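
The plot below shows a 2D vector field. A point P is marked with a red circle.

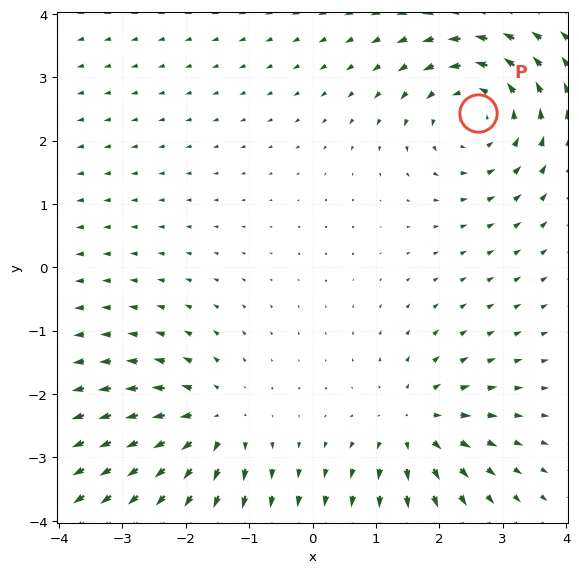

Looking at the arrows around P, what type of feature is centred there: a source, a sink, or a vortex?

At P (2.6, 2.4) the arrows circulate counterclockwise. Divergence ≈0, curl about +4 — near-zero divergence with nonzero curl is a vortex.

vortex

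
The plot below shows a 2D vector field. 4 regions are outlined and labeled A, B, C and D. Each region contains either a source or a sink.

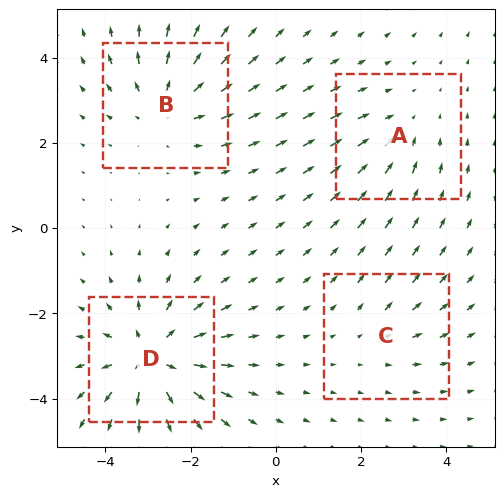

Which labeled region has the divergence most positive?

Divergence at each region's feature centre — A: about -3, B: about +4, C: about +2, D: about +6. Region D is most positive.

D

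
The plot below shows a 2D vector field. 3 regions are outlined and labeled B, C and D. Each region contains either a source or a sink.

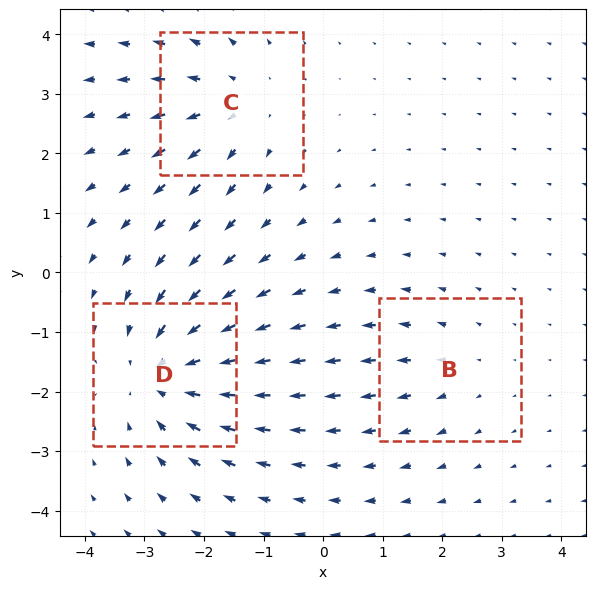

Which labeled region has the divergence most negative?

Divergence at each region's feature centre — B: about +2, C: about +3, D: about -5. Region D is most negative.

D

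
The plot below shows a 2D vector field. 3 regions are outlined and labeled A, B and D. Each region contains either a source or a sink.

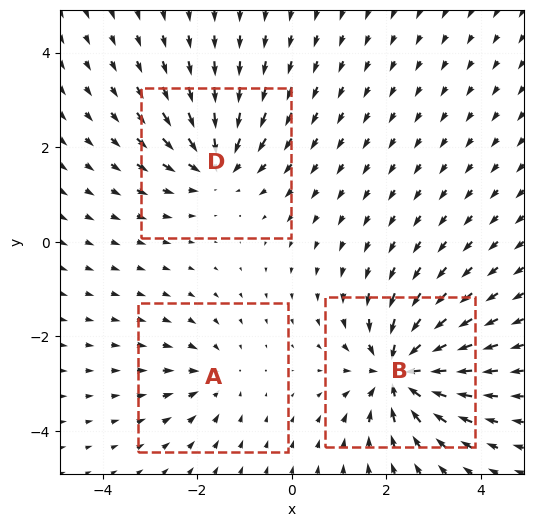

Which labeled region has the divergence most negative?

Divergence at each region's feature centre — A: about -2, B: about -6, D: about -4. Region B is most negative.

B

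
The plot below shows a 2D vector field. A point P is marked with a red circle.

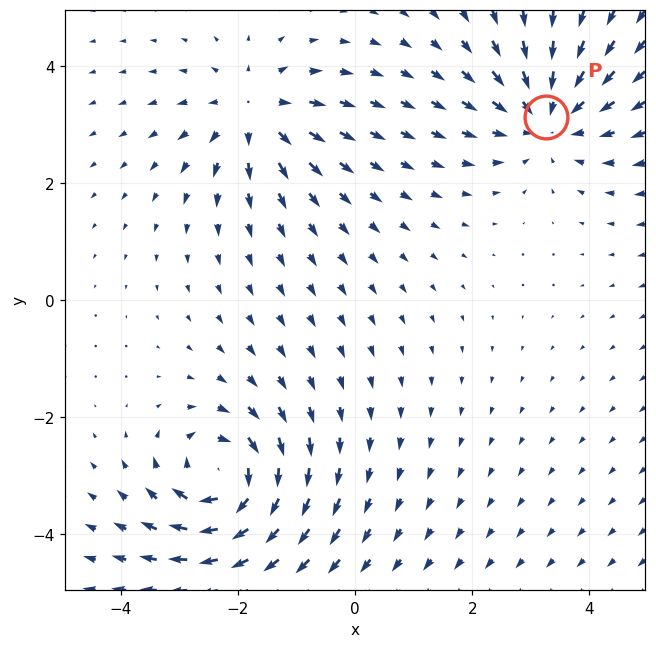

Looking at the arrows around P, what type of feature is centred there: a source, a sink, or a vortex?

At P (3.3, 3.1) the arrows converge inward. Divergence about -4, curl ≈0 — negative divergence with near-zero curl is a sink.

sink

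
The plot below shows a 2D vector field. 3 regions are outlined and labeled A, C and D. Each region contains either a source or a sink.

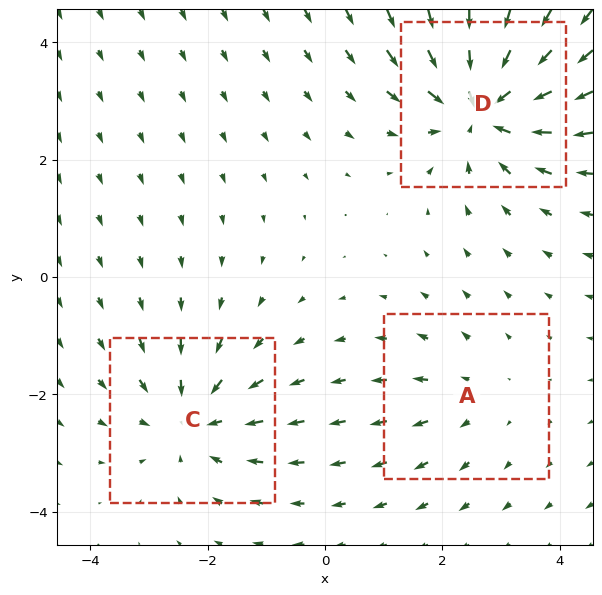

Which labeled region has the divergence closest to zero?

Divergence at each region's feature centre — A: about +2, C: about -3, D: about -5. Region A is closest to zero.

A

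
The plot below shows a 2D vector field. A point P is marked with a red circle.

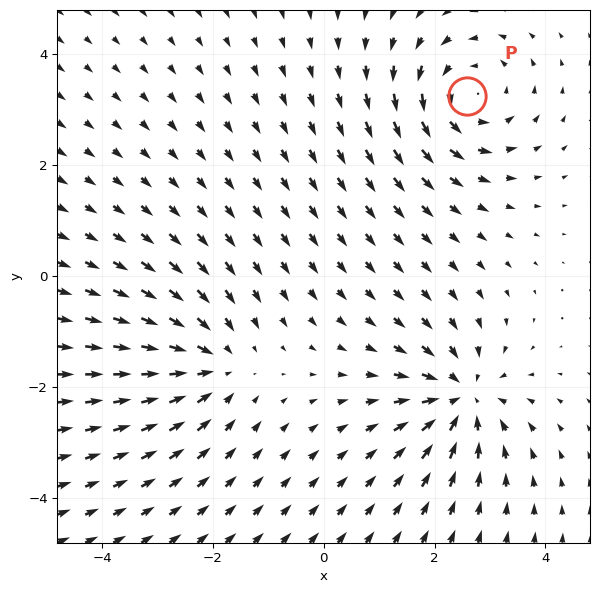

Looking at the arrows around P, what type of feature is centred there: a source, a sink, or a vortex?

At P (2.6, 3.2) the arrows circulate counterclockwise. Divergence ≈0, curl about +4 — near-zero divergence with nonzero curl is a vortex.

vortex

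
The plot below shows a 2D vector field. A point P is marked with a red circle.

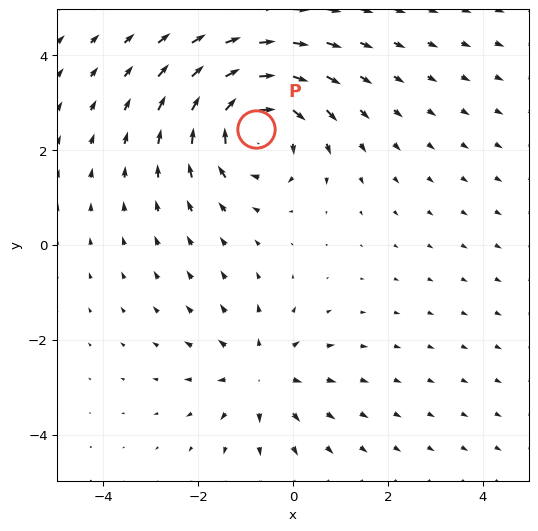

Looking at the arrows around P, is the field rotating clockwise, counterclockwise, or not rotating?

clockwise

Near P at (-0.8, 2.4) the arrows circulate clockwise. The curl (z-component) there is about -5; negative curl means clockwise rotation.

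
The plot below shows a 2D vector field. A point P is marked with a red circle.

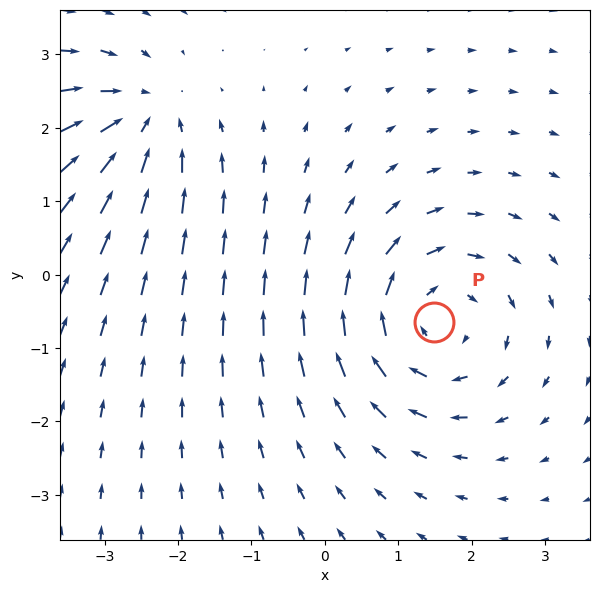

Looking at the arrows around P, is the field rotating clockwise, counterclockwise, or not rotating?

Near P at (1.5, -0.6) the arrows circulate clockwise. The curl (z-component) there is about -4; negative curl means clockwise rotation.

clockwise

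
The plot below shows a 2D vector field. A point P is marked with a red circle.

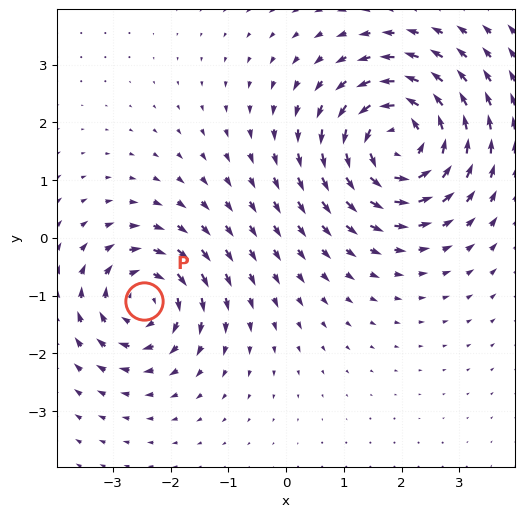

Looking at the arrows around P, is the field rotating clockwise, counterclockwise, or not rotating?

Near P at (-2.5, -1.1) the arrows circulate clockwise. The curl (z-component) there is about -4; negative curl means clockwise rotation.

clockwise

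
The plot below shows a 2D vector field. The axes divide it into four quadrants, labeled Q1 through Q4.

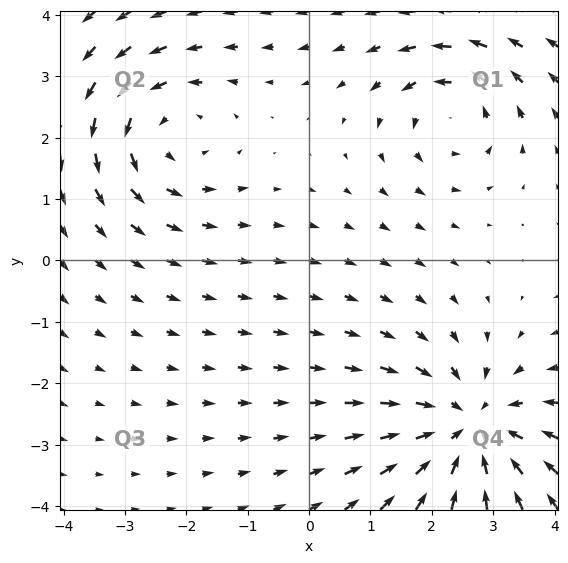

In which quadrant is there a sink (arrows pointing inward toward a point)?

Q4

The sink sits at approximately (2.6, -2.8), which lies in quadrant Q4. The divergence there is about -4, negative as expected for a sink.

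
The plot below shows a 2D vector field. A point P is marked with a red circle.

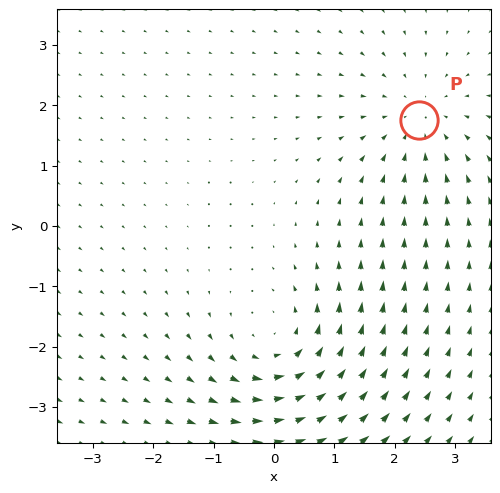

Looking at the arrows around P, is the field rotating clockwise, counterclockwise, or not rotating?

Near P at (2.4, 1.8) the arrows show no circulation. The curl there is ≈0.

not rotating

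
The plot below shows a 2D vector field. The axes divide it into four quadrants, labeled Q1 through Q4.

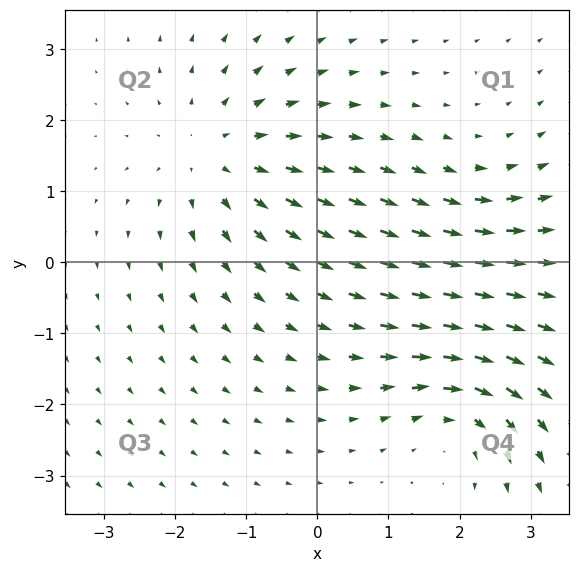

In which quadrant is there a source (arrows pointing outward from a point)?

The source sits at approximately (-1.4, 1.5), which lies in quadrant Q2. The divergence there is about +4, positive as expected for a source.

Q2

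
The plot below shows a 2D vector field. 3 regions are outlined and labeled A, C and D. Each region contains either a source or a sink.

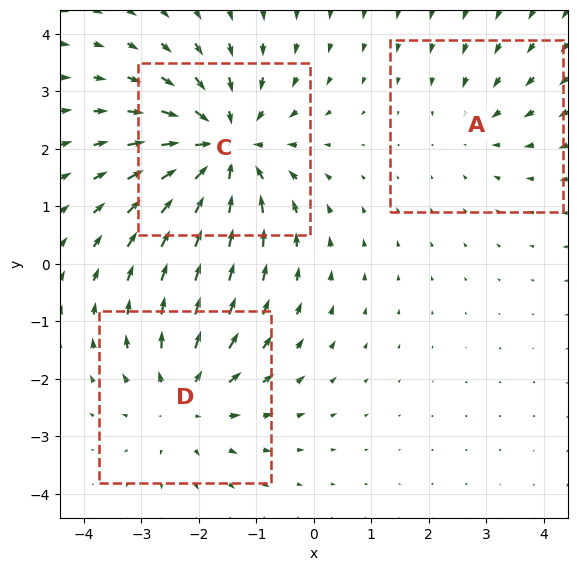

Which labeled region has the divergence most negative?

C

Divergence at each region's feature centre — A: about -2, C: about -4, D: about +3. Region C is most negative.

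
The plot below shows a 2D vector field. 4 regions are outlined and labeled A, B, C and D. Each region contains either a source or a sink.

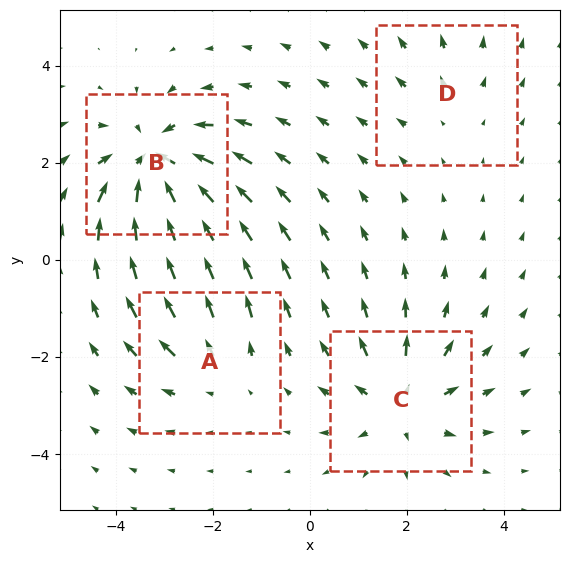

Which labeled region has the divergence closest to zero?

Divergence at each region's feature centre — A: about +3, B: about -7, C: about +5, D: about +2. Region D is closest to zero.

D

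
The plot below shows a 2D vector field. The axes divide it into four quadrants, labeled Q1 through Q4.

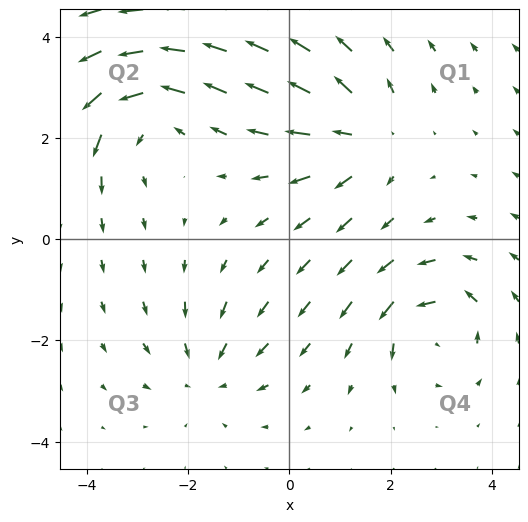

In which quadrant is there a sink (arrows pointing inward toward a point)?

Q3

The sink sits at approximately (-1.6, -2.6), which lies in quadrant Q3. The divergence there is about -3, negative as expected for a sink.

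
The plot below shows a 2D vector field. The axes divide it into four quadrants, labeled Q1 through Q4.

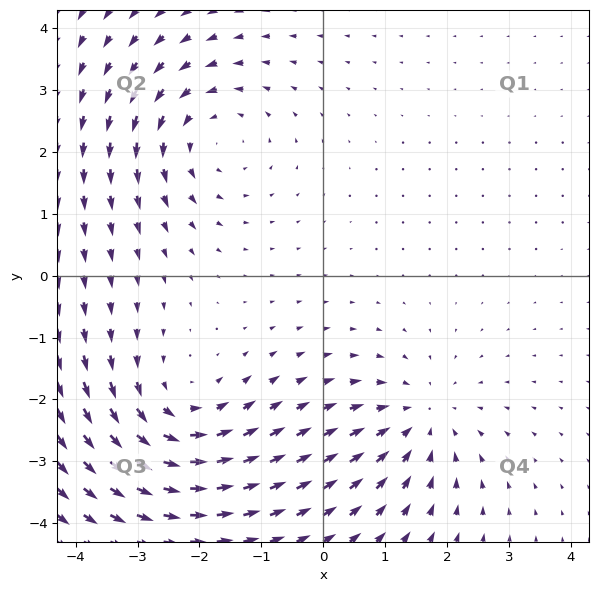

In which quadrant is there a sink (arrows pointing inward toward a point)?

Q4

The sink sits at approximately (1.6, -2.3), which lies in quadrant Q4. The divergence there is about -3, negative as expected for a sink.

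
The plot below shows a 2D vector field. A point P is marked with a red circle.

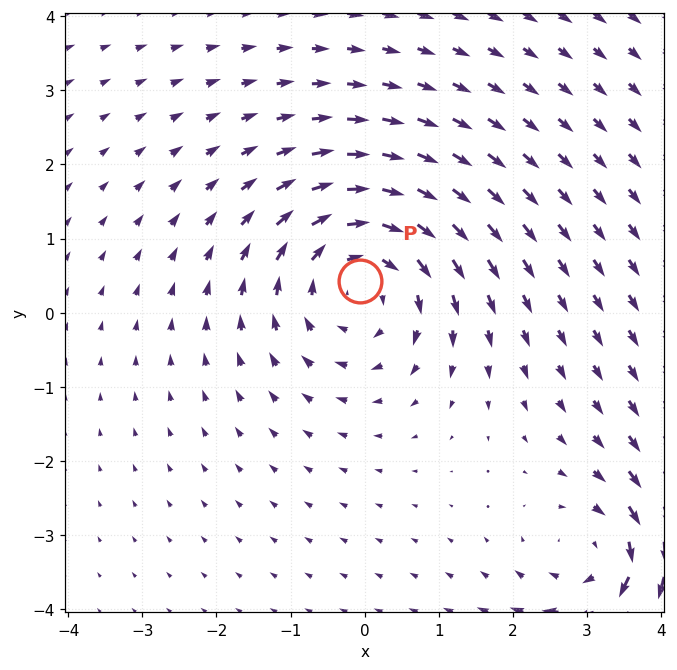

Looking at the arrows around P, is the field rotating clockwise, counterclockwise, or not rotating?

clockwise

Near P at (-0.1, 0.4) the arrows circulate clockwise. The curl (z-component) there is about -3; negative curl means clockwise rotation.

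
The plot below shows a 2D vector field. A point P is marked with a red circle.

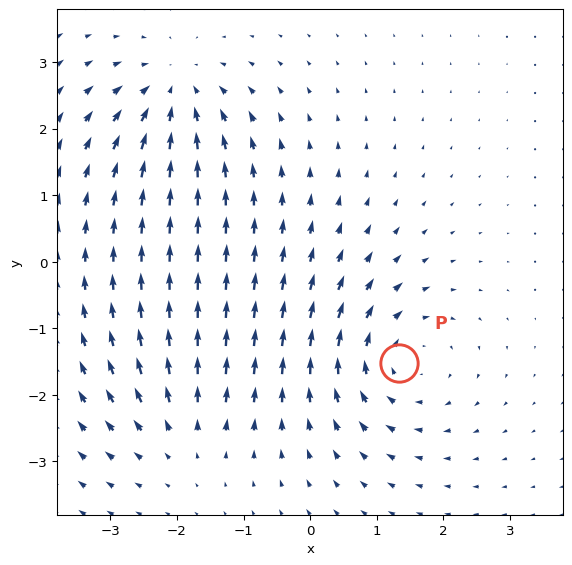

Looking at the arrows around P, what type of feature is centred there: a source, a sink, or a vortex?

vortex

At P (1.3, -1.5) the arrows circulate clockwise. Divergence ≈0, curl about -4 — near-zero divergence with nonzero curl is a vortex.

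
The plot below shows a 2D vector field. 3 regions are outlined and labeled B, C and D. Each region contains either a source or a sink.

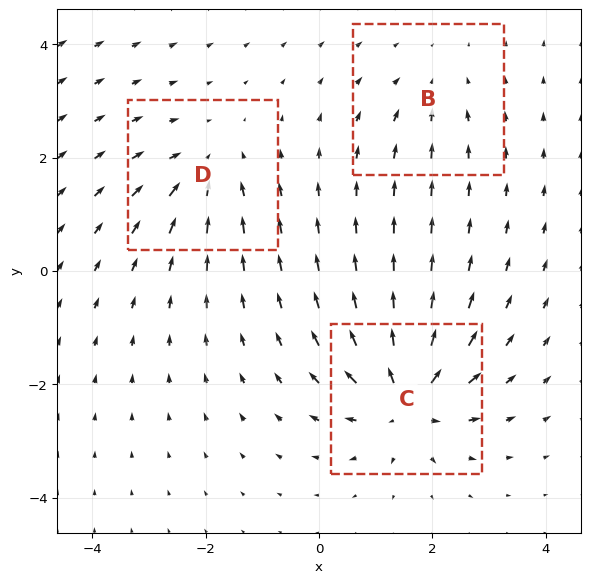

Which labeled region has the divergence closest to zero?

B

Divergence at each region's feature centre — B: about -2, C: about +6, D: about -4. Region B is closest to zero.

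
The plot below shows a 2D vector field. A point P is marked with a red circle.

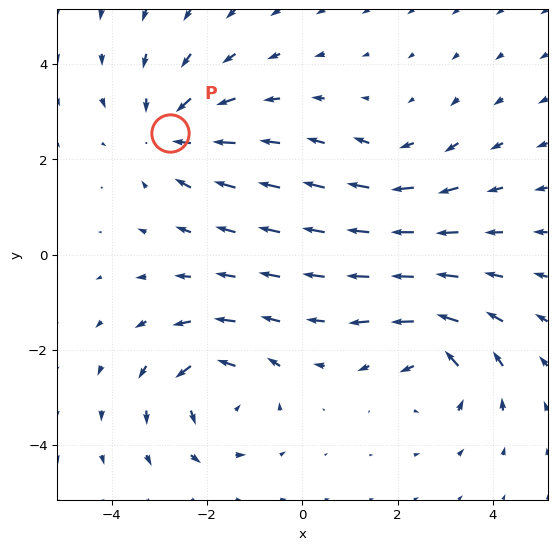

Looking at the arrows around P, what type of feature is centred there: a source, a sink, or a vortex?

At P (-2.8, 2.6) the arrows converge inward. Divergence about -4, curl ≈0 — negative divergence with near-zero curl is a sink.

sink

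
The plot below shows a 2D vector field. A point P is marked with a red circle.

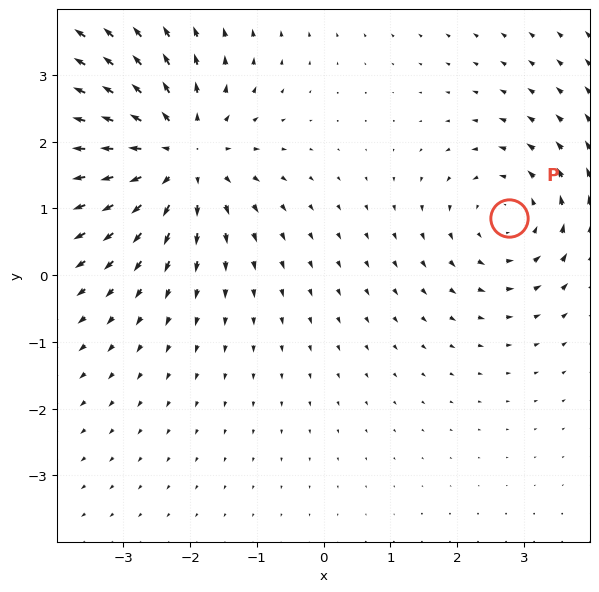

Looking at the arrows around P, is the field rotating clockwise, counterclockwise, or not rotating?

counterclockwise

Near P at (2.8, 0.9) the arrows circulate counterclockwise. The curl (z-component) there is about +3; positive curl means counterclockwise rotation.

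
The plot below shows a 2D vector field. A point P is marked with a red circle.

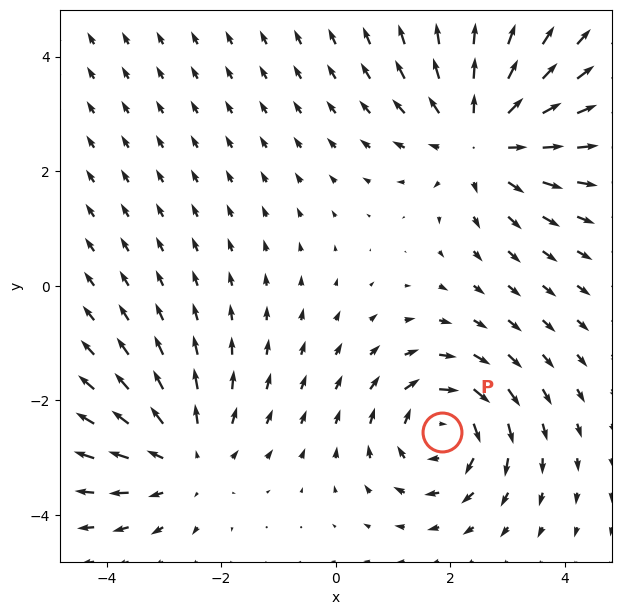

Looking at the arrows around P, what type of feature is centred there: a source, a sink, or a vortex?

vortex

At P (1.9, -2.5) the arrows circulate clockwise. Divergence ≈0, curl about -4 — near-zero divergence with nonzero curl is a vortex.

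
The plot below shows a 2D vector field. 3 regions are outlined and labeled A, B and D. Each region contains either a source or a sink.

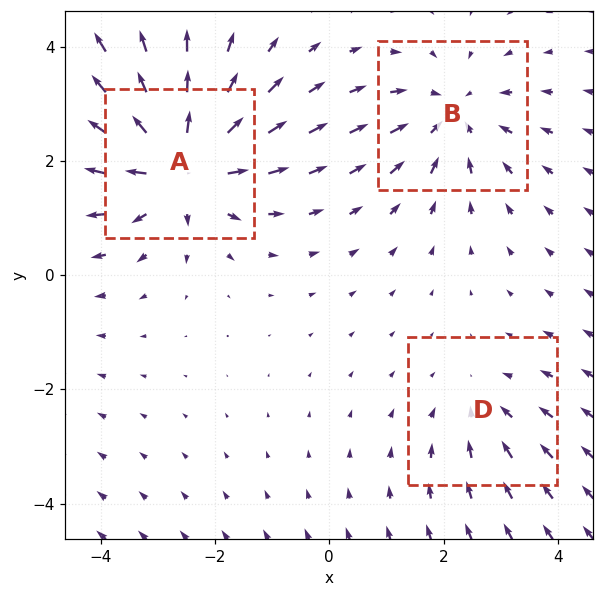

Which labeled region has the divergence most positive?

A

Divergence at each region's feature centre — A: about +4, B: about -3, D: about -2. Region A is most positive.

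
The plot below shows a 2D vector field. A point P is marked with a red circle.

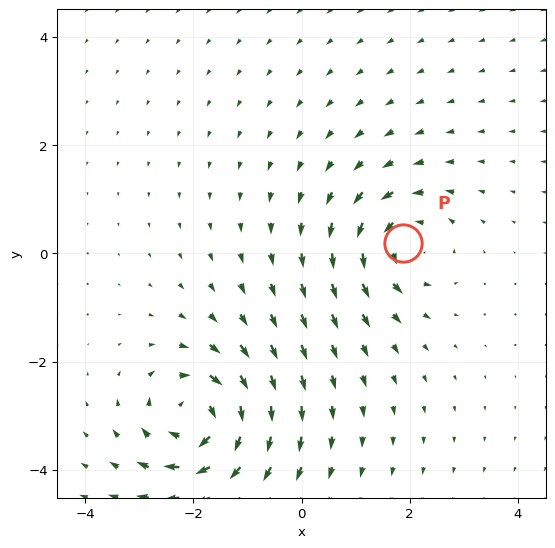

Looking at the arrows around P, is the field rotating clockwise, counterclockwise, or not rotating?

Near P at (1.9, 0.2) the arrows circulate counterclockwise. The curl (z-component) there is about +5; positive curl means counterclockwise rotation.

counterclockwise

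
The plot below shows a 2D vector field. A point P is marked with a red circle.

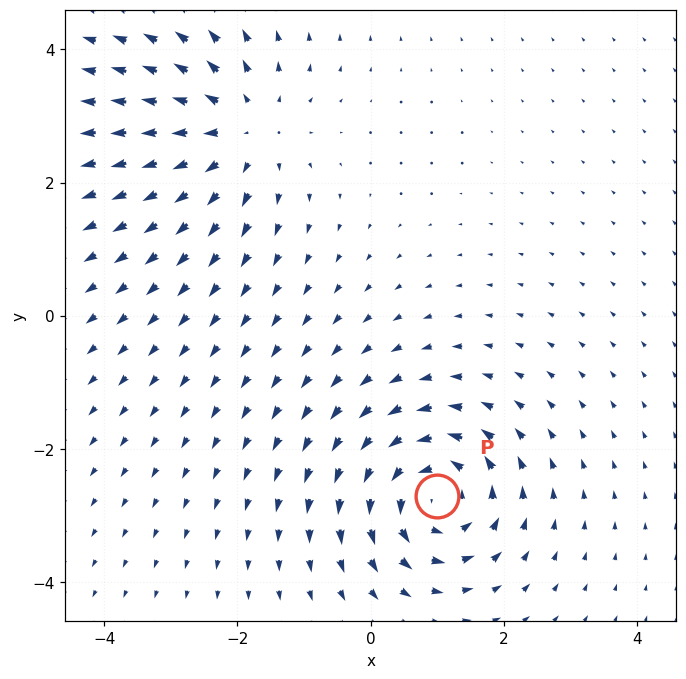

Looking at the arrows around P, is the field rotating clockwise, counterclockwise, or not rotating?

counterclockwise

Near P at (1.0, -2.7) the arrows circulate counterclockwise. The curl (z-component) there is about +4; positive curl means counterclockwise rotation.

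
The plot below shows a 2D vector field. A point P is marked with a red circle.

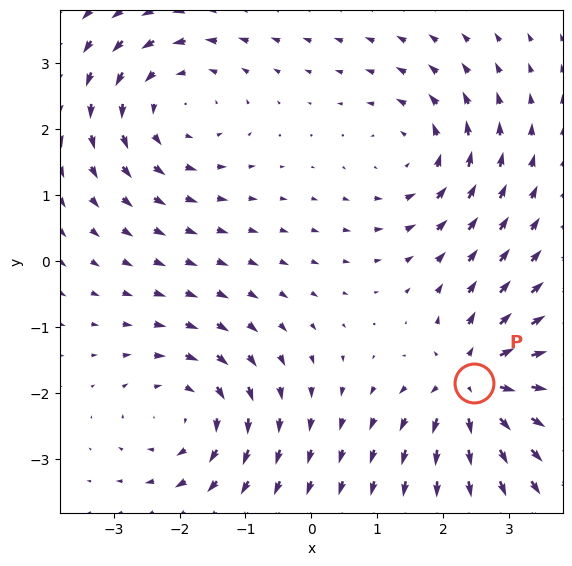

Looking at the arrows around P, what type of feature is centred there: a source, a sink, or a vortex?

At P (2.5, -1.8) the arrows spread outward. Divergence about +7, curl ≈0 — positive divergence with near-zero curl is a source.

source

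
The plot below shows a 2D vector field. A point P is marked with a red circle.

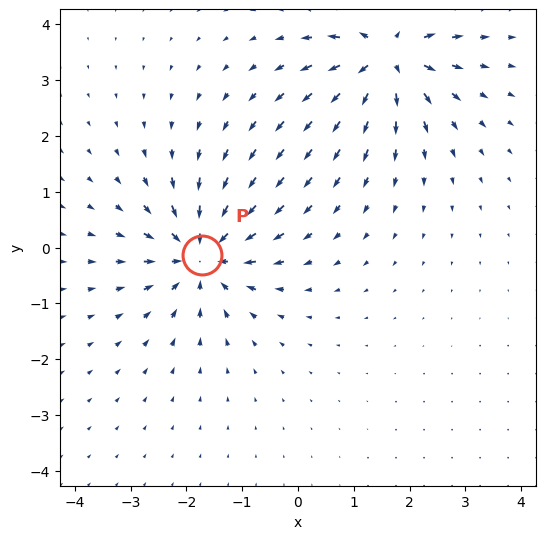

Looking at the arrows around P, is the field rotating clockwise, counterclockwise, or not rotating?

not rotating

Near P at (-1.7, -0.1) the arrows show no circulation. The curl there is ≈0.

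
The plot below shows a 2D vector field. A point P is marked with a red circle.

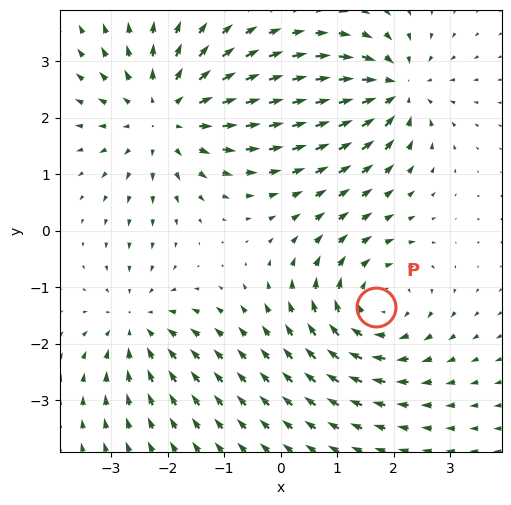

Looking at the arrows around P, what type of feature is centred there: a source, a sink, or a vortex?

At P (1.7, -1.3) the arrows circulate clockwise. Divergence ≈0, curl about -4 — near-zero divergence with nonzero curl is a vortex.

vortex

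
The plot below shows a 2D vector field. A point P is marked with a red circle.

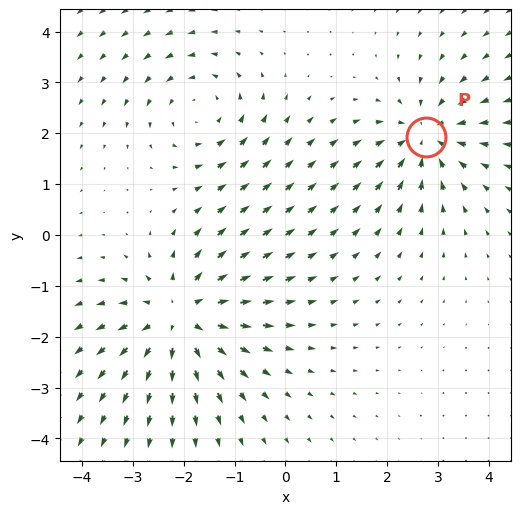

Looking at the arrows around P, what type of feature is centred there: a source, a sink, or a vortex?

sink

At P (2.8, 1.9) the arrows converge inward. Divergence about -4, curl ≈0 — negative divergence with near-zero curl is a sink.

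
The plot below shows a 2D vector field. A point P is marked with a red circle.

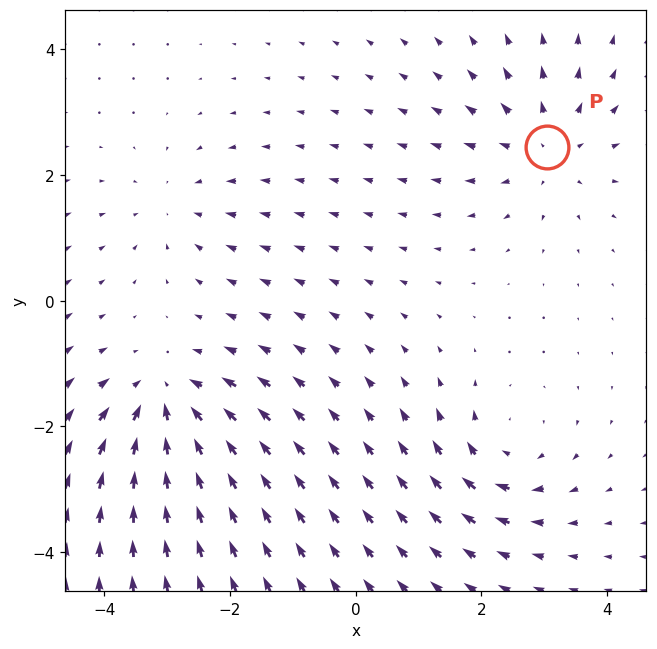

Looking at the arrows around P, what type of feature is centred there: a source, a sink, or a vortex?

source

At P (3.0, 2.4) the arrows spread outward. Divergence about +4, curl ≈0 — positive divergence with near-zero curl is a source.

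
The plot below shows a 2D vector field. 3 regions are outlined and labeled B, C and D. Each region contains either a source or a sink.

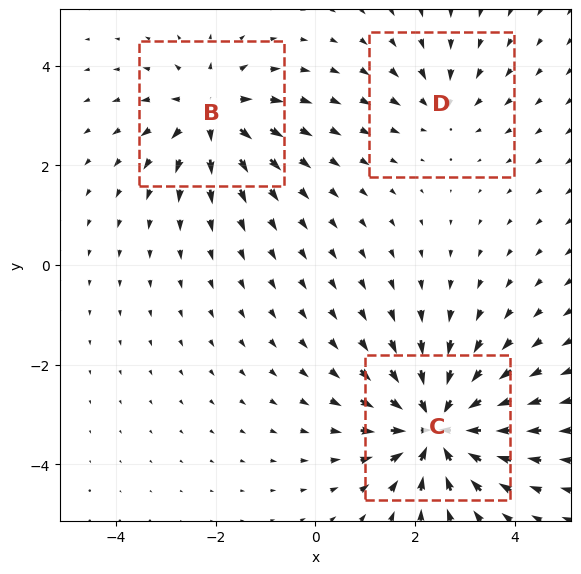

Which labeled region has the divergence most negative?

Divergence at each region's feature centre — B: about +4, C: about -6, D: about -2. Region C is most negative.

C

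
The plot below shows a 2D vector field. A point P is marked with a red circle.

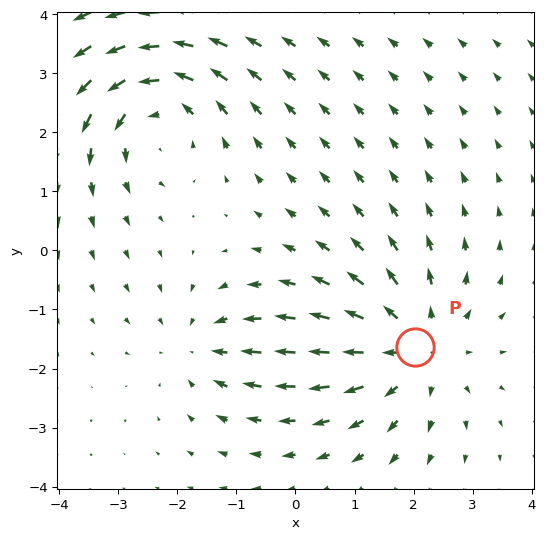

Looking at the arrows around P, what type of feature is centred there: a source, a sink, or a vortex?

source

At P (2.0, -1.6) the arrows spread outward. Divergence about +3, curl ≈0 — positive divergence with near-zero curl is a source.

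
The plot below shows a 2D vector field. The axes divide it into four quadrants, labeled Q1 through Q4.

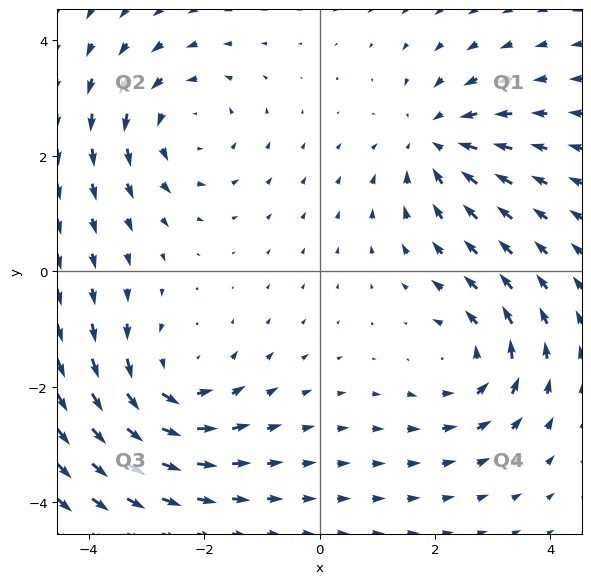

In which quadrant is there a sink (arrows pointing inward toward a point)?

The sink sits at approximately (2.0, 2.2), which lies in quadrant Q1. The divergence there is about -4, negative as expected for a sink.

Q1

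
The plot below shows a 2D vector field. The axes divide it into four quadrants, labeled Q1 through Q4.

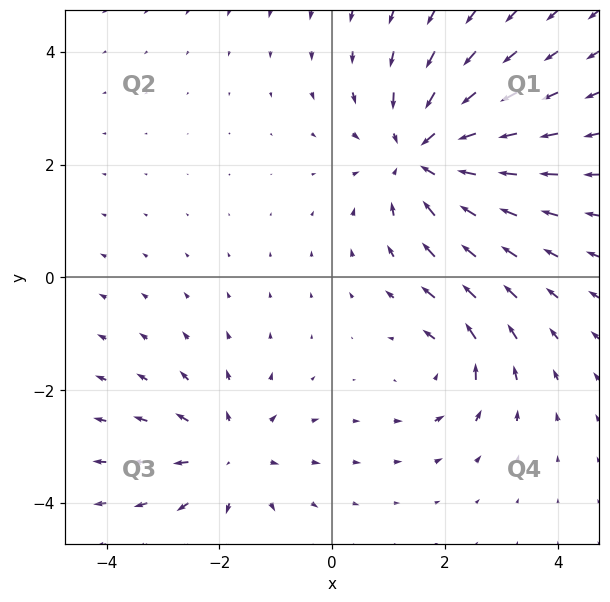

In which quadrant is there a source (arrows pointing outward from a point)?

Q3

The source sits at approximately (-1.8, -3.1), which lies in quadrant Q3. The divergence there is about +3, positive as expected for a source.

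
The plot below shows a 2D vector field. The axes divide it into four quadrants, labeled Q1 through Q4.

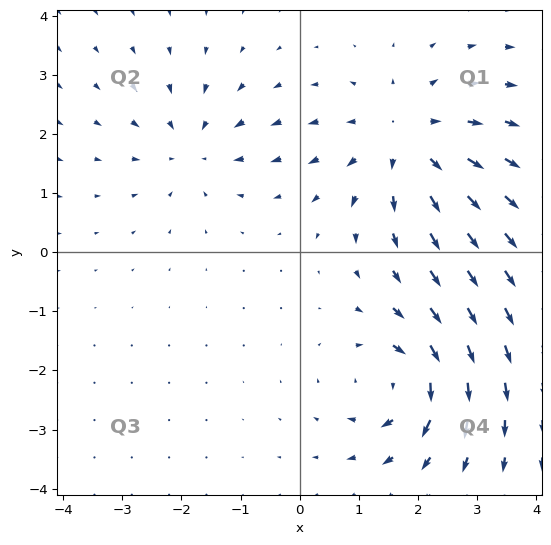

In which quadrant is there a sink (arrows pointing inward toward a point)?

Q2

The sink sits at approximately (-1.8, 1.8), which lies in quadrant Q2. The divergence there is about -3, negative as expected for a sink.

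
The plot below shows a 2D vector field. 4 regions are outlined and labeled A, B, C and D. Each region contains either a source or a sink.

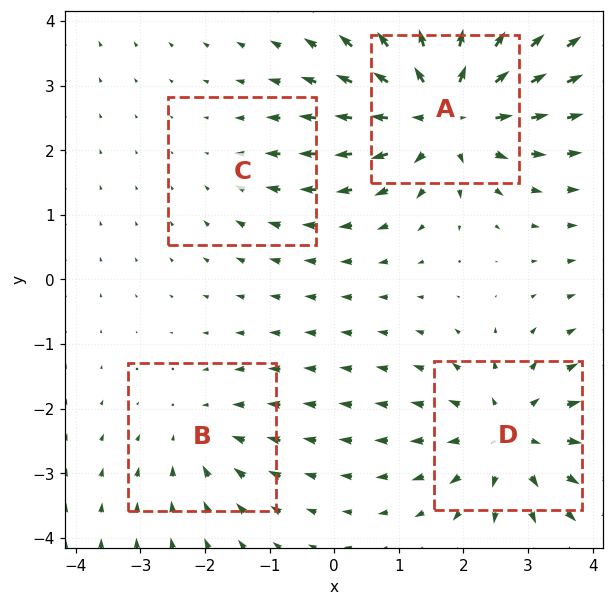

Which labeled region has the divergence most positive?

A

Divergence at each region's feature centre — A: about +7, B: about -3, C: about -2, D: about +5. Region A is most positive.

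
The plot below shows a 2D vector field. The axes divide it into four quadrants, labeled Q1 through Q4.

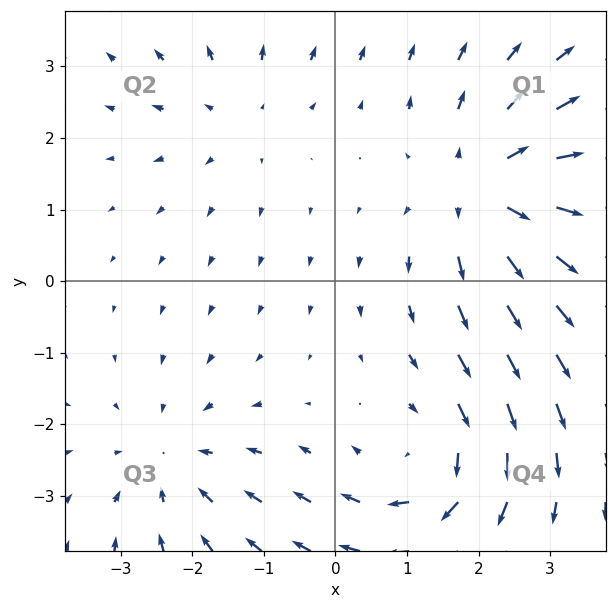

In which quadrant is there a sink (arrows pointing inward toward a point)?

The sink sits at approximately (-2.3, -2.5), which lies in quadrant Q3. The divergence there is about -3, negative as expected for a sink.

Q3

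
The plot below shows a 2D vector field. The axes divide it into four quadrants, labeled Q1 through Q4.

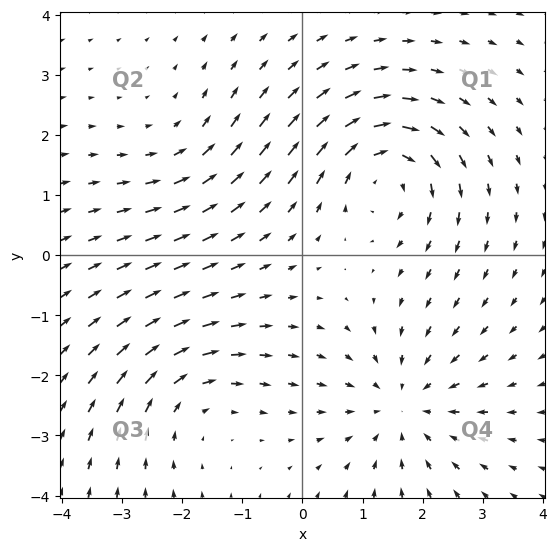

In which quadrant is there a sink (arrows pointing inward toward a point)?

The sink sits at approximately (1.7, -2.5), which lies in quadrant Q4. The divergence there is about -4, negative as expected for a sink.

Q4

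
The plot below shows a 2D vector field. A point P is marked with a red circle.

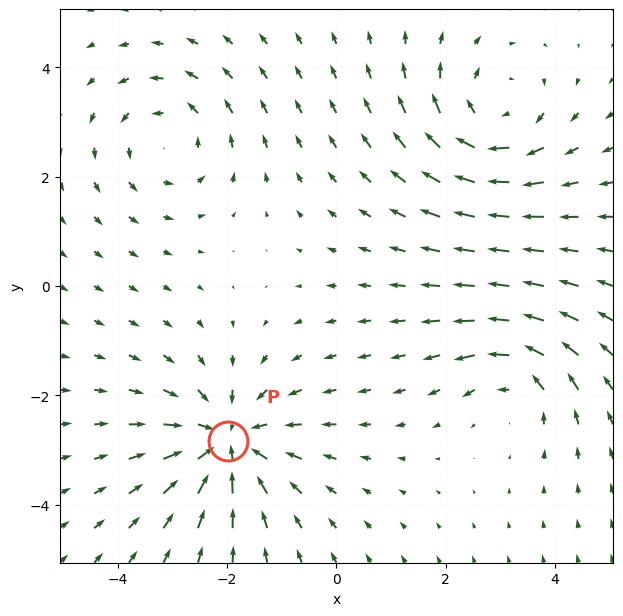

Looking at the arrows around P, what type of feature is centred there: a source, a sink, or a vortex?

At P (-2.0, -2.8) the arrows converge inward. Divergence about -5, curl ≈0 — negative divergence with near-zero curl is a sink.

sink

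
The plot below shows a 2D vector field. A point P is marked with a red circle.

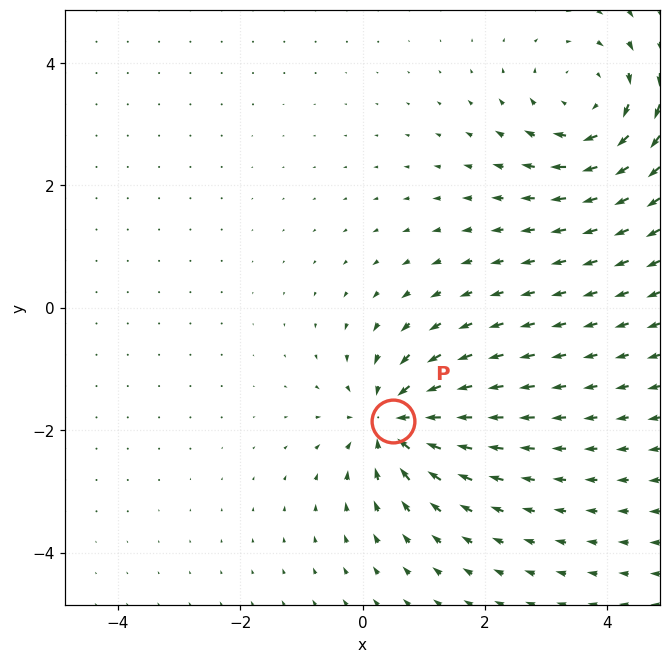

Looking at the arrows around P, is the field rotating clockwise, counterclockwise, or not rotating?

not rotating

Near P at (0.5, -1.8) the arrows show no circulation. The curl there is ≈0.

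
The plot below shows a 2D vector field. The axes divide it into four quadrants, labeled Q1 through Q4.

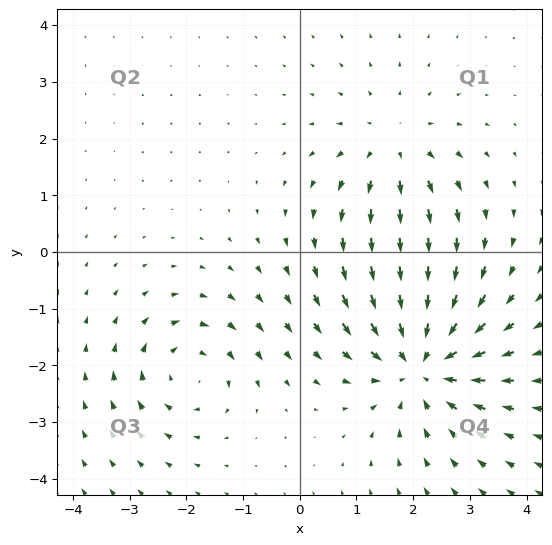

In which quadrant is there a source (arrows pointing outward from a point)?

The source sits at approximately (1.6, 1.8), which lies in quadrant Q1. The divergence there is about +3, positive as expected for a source.

Q1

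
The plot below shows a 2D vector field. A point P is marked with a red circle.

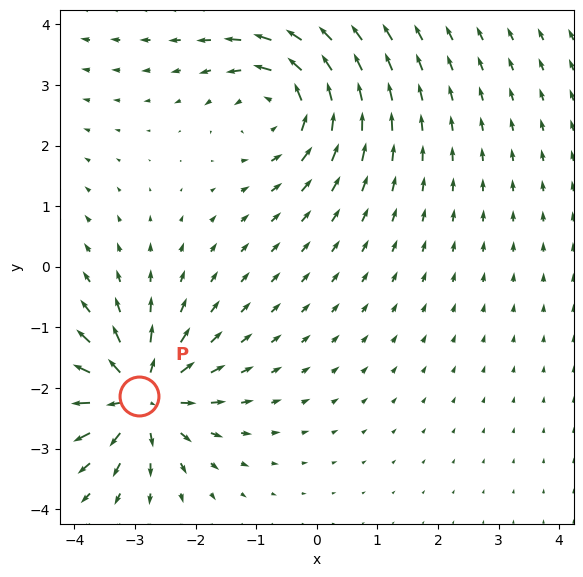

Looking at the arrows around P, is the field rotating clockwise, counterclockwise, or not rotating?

not rotating

Near P at (-2.9, -2.1) the arrows show no circulation. The curl there is ≈0.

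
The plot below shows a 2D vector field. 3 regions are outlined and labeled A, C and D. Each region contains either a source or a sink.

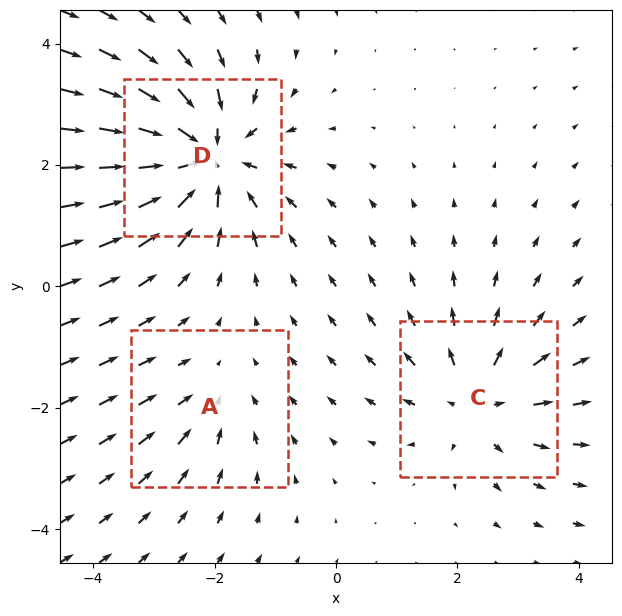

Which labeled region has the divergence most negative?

Divergence at each region's feature centre — A: about -2, C: about +3, D: about -5. Region D is most negative.

D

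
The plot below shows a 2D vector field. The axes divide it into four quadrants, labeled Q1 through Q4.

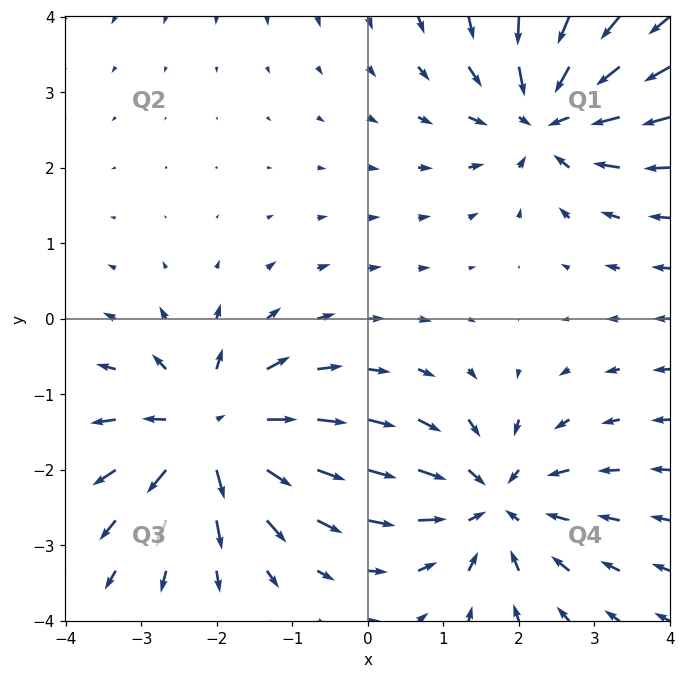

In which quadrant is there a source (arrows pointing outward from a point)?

Q3

The source sits at approximately (-2.1, -1.5), which lies in quadrant Q3. The divergence there is about +5, positive as expected for a source.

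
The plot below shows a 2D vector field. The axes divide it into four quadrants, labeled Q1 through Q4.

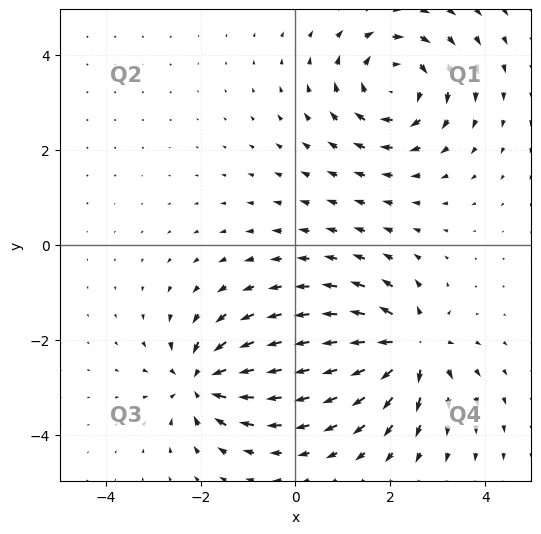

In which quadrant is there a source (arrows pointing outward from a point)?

Q4

The source sits at approximately (2.4, -2.1), which lies in quadrant Q4. The divergence there is about +6, positive as expected for a source.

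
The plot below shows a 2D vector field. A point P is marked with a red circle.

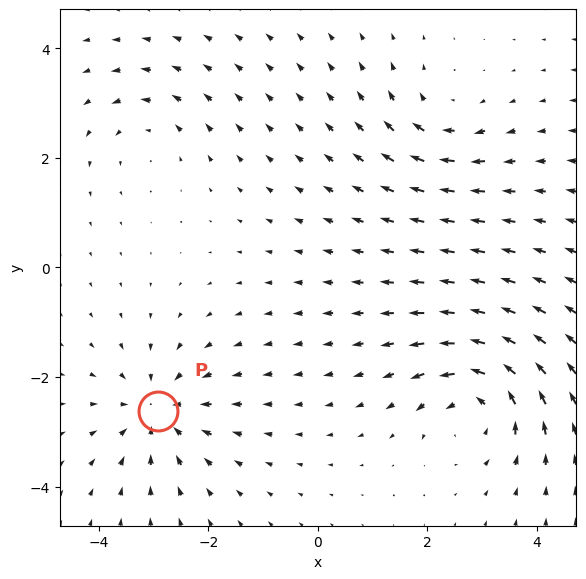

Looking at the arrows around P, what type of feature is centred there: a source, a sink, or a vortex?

At P (-2.9, -2.6) the arrows converge inward. Divergence about -5, curl ≈0 — negative divergence with near-zero curl is a sink.

sink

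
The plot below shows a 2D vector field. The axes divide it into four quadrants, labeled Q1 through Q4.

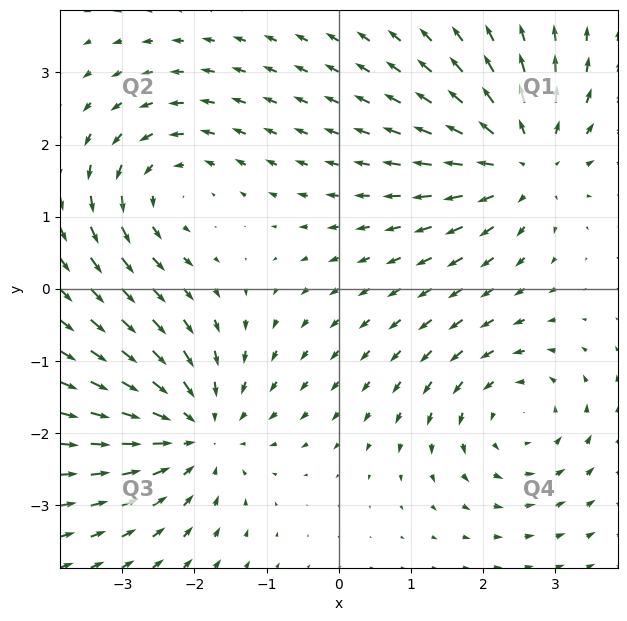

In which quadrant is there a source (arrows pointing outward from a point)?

The source sits at approximately (2.5, 1.8), which lies in quadrant Q1. The divergence there is about +5, positive as expected for a source.

Q1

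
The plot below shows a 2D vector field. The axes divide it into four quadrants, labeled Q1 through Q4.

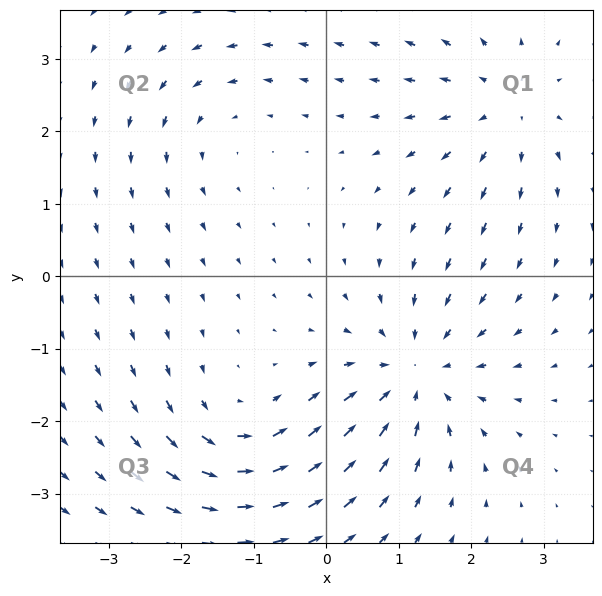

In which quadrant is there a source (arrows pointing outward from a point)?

The source sits at approximately (2.5, 2.4), which lies in quadrant Q1. The divergence there is about +4, positive as expected for a source.

Q1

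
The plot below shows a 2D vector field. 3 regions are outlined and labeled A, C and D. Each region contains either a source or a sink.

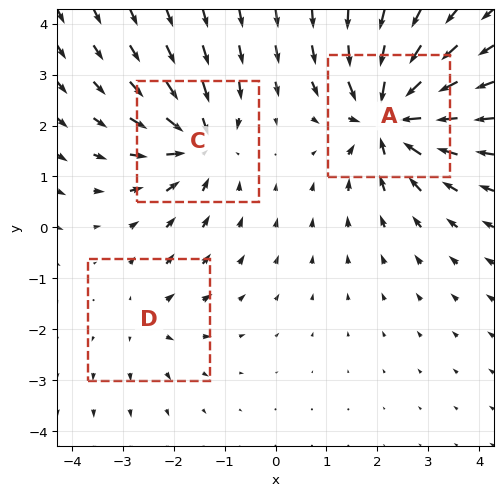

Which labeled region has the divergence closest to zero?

D

Divergence at each region's feature centre — A: about -6, C: about -4, D: about +2. Region D is closest to zero.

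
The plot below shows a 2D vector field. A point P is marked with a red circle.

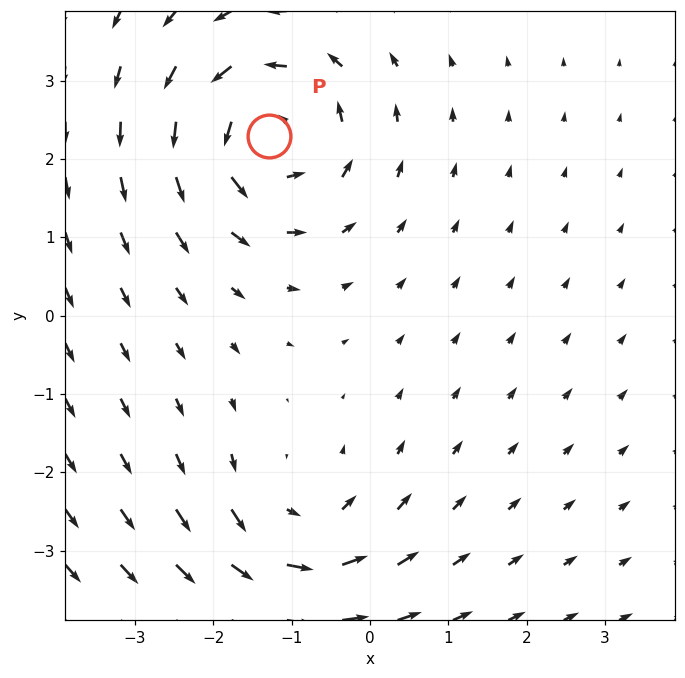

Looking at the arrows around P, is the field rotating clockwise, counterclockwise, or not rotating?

Near P at (-1.3, 2.3) the arrows circulate counterclockwise. The curl (z-component) there is about +5; positive curl means counterclockwise rotation.

counterclockwise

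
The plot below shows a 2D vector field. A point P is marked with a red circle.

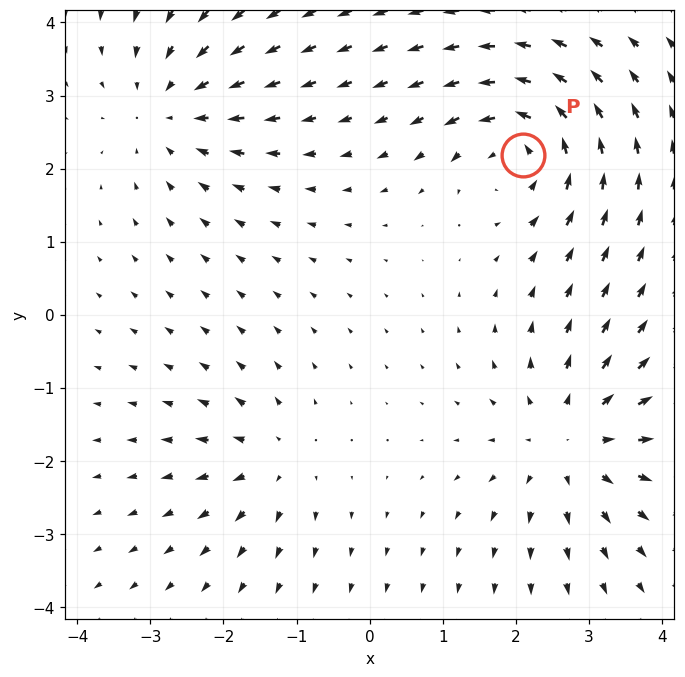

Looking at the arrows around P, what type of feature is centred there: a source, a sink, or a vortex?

vortex

At P (2.1, 2.2) the arrows circulate counterclockwise. Divergence ≈0, curl about +6 — near-zero divergence with nonzero curl is a vortex.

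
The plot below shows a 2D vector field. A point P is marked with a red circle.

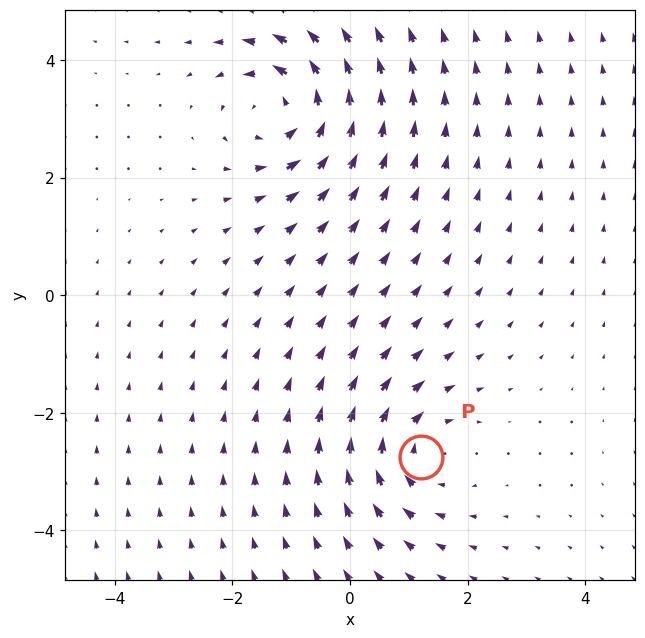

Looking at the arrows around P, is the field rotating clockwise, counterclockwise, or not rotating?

clockwise

Near P at (1.2, -2.8) the arrows circulate clockwise. The curl (z-component) there is about -3; negative curl means clockwise rotation.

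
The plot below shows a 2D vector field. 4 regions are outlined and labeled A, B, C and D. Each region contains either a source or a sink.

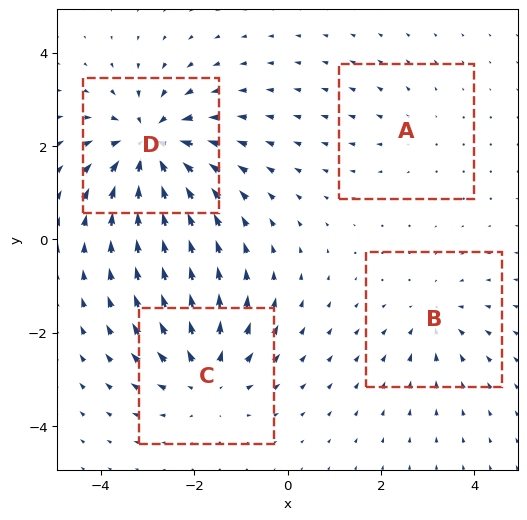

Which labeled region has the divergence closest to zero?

Divergence at each region's feature centre — A: about +2, B: about -3, C: about +5, D: about -7. Region A is closest to zero.

A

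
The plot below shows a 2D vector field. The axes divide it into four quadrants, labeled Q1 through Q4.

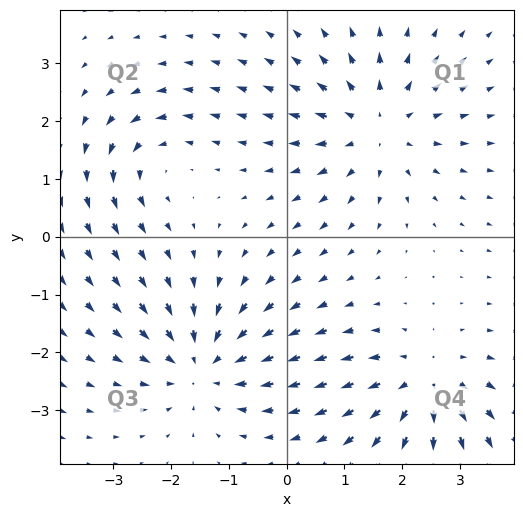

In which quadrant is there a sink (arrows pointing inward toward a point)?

The sink sits at approximately (-1.5, -2.2), which lies in quadrant Q3. The divergence there is about -4, negative as expected for a sink.

Q3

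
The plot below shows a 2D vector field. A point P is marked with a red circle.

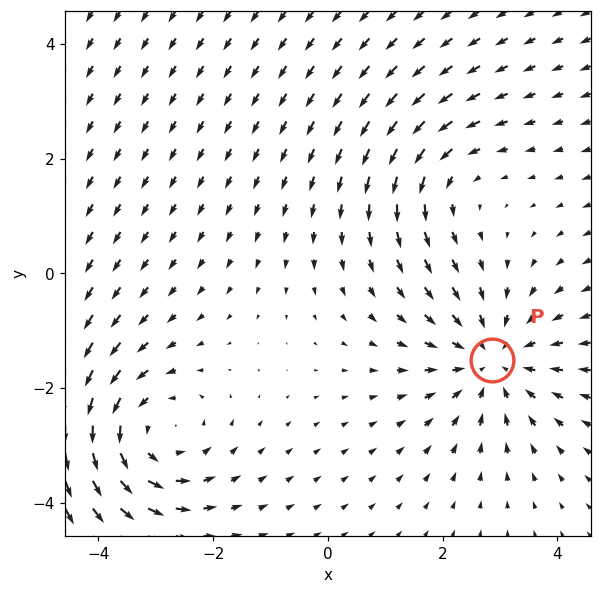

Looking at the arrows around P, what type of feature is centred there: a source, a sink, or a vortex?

sink

At P (2.9, -1.5) the arrows converge inward. Divergence about -3, curl ≈0 — negative divergence with near-zero curl is a sink.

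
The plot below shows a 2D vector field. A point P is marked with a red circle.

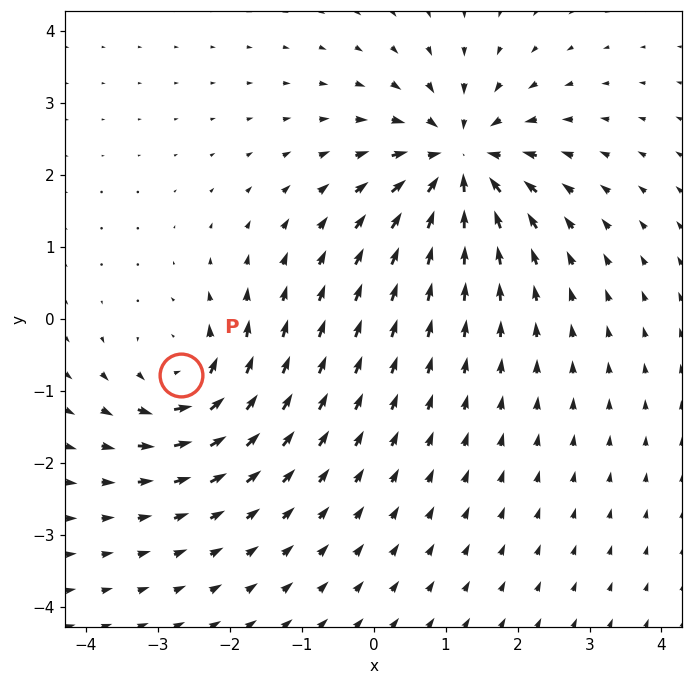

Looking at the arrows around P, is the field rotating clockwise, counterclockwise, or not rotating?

Near P at (-2.7, -0.8) the arrows circulate counterclockwise. The curl (z-component) there is about +5; positive curl means counterclockwise rotation.

counterclockwise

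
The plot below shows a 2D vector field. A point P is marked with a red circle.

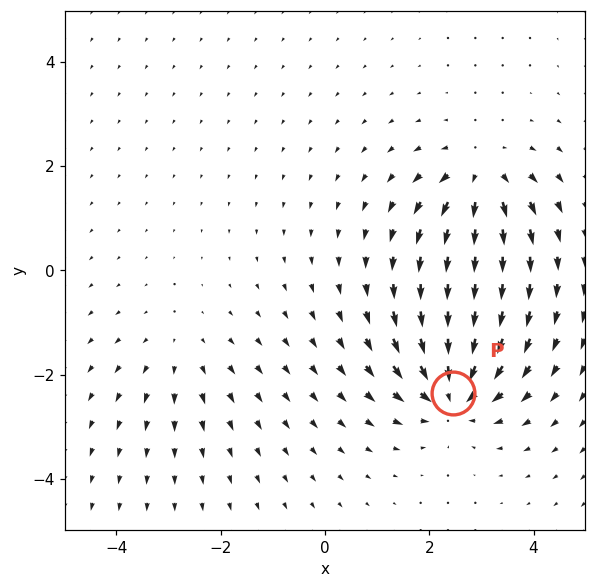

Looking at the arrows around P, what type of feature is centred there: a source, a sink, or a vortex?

sink

At P (2.4, -2.4) the arrows converge inward. Divergence about -6, curl ≈0 — negative divergence with near-zero curl is a sink.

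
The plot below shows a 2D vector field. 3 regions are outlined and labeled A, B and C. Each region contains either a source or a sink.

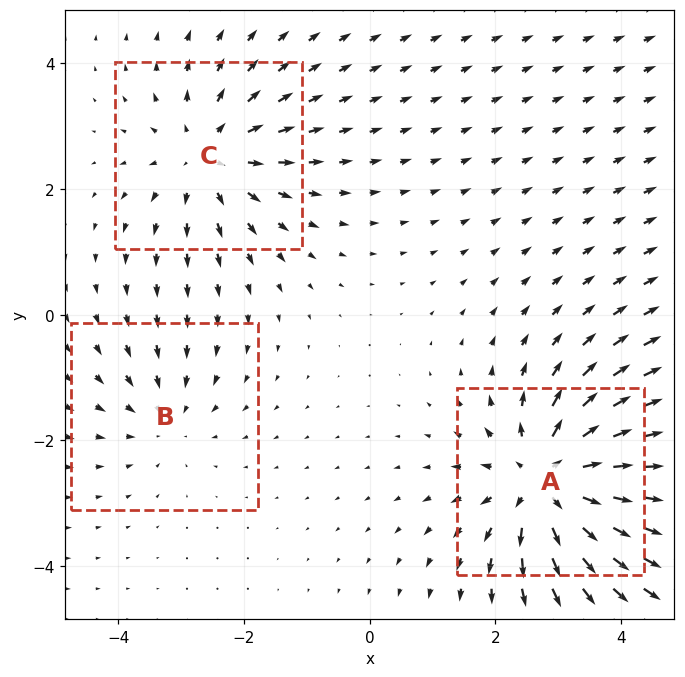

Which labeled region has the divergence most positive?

A

Divergence at each region's feature centre — A: about +5, B: about -2, C: about +3. Region A is most positive.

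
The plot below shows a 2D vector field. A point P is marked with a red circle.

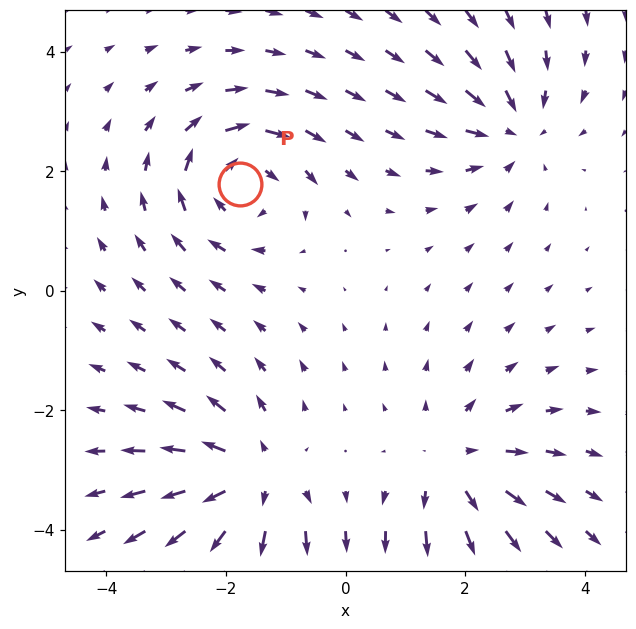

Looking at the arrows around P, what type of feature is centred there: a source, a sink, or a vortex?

At P (-1.8, 1.8) the arrows circulate clockwise. Divergence ≈0, curl about -4 — near-zero divergence with nonzero curl is a vortex.

vortex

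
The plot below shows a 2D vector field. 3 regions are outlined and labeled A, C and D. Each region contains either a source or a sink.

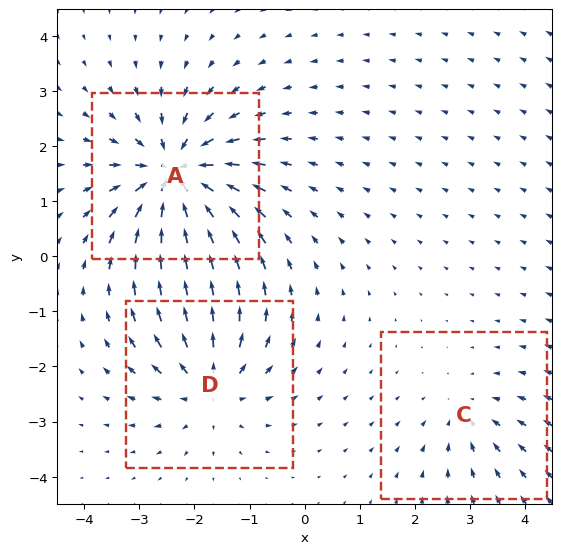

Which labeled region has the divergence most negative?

A

Divergence at each region's feature centre — A: about -6, C: about -2, D: about +4. Region A is most negative.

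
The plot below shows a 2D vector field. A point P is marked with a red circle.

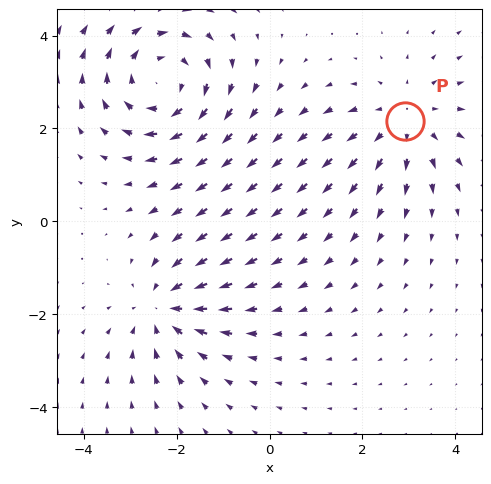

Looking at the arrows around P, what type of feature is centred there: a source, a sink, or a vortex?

source

At P (2.9, 2.2) the arrows spread outward. Divergence about +2, curl ≈0 — positive divergence with near-zero curl is a source.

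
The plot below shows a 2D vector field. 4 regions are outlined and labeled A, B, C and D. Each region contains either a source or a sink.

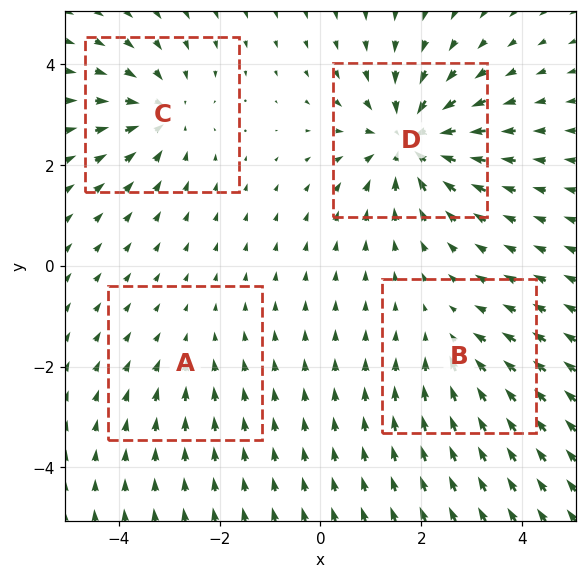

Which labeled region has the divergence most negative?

D

Divergence at each region's feature centre — A: about -2, B: about -3, C: about -5, D: about -7. Region D is most negative.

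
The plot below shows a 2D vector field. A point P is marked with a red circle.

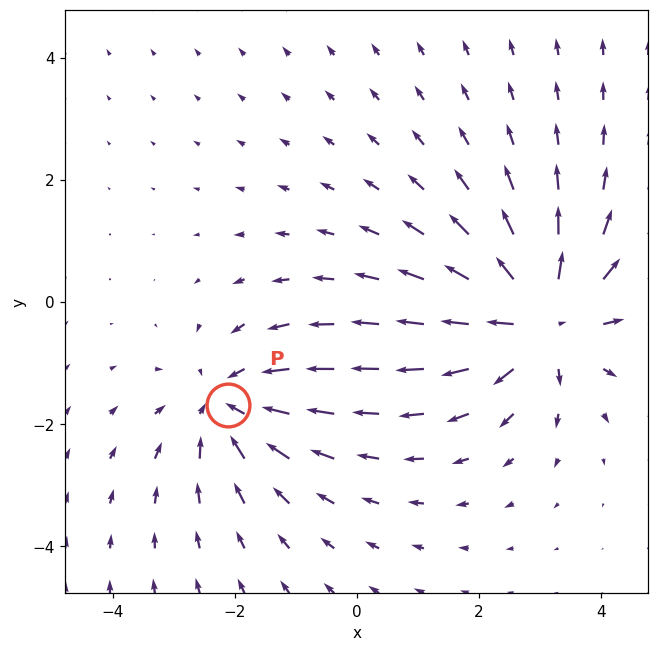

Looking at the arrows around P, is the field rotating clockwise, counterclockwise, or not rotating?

Near P at (-2.1, -1.7) the arrows show no circulation. The curl there is ≈0.

not rotating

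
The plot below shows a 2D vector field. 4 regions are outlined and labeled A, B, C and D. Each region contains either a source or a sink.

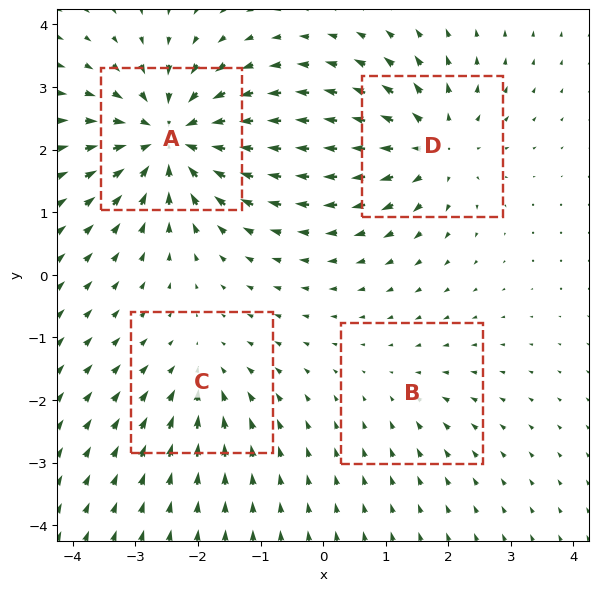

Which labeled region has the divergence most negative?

A

Divergence at each region's feature centre — A: about -8, B: about -2, C: about -3, D: about +5. Region A is most negative.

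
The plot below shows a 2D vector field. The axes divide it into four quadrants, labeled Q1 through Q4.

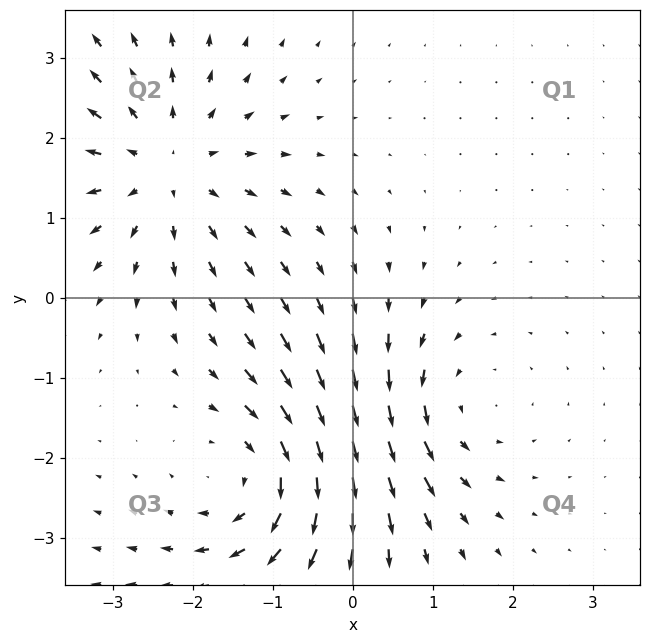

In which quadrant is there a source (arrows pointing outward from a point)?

The source sits at approximately (-2.3, 1.6), which lies in quadrant Q2. The divergence there is about +3, positive as expected for a source.

Q2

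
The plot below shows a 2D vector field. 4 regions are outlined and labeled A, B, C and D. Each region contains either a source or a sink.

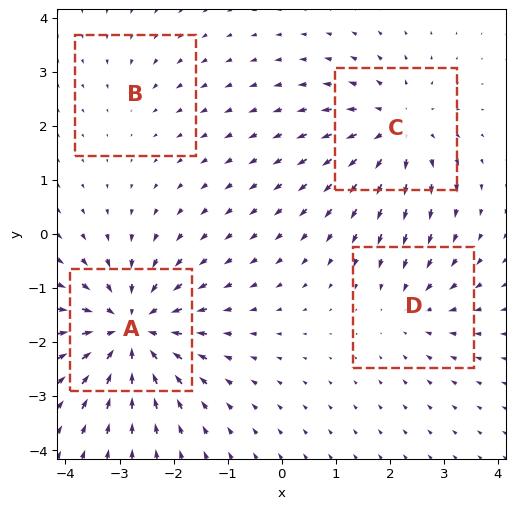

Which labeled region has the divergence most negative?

A

Divergence at each region's feature centre — A: about -7, B: about -2, C: about +5, D: about -3. Region A is most negative.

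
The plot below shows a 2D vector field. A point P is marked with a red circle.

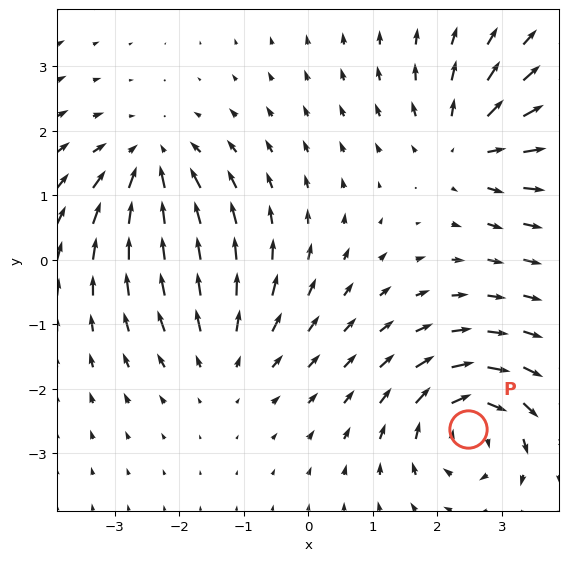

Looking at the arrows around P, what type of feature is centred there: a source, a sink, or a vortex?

vortex

At P (2.5, -2.6) the arrows circulate clockwise. Divergence ≈0, curl about -7 — near-zero divergence with nonzero curl is a vortex.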